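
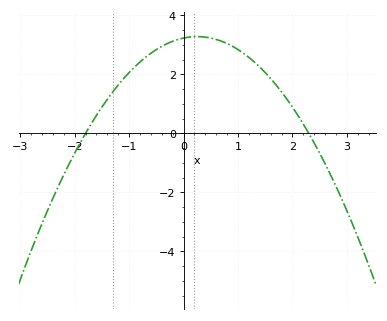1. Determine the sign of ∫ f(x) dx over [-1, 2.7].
positive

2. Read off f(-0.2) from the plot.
3.12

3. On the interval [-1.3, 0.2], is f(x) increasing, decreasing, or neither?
increasing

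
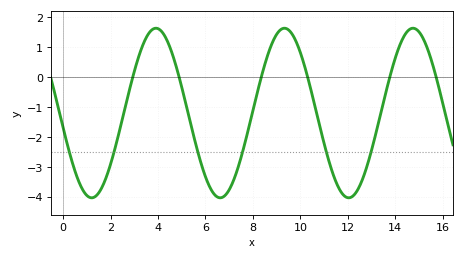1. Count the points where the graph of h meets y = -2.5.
6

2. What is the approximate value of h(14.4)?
1.41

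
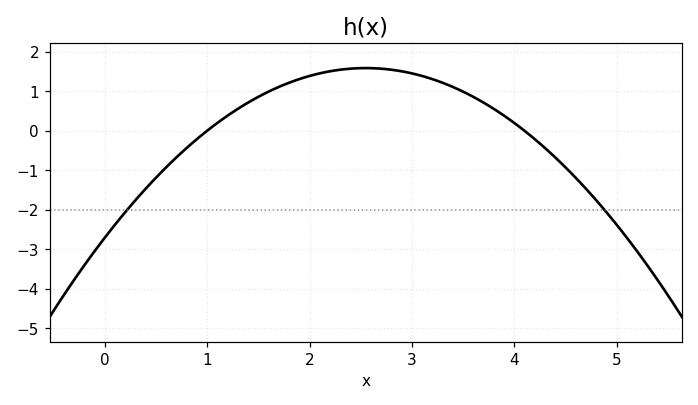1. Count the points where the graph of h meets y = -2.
2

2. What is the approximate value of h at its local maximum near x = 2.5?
1.59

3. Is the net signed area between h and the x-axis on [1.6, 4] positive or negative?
positive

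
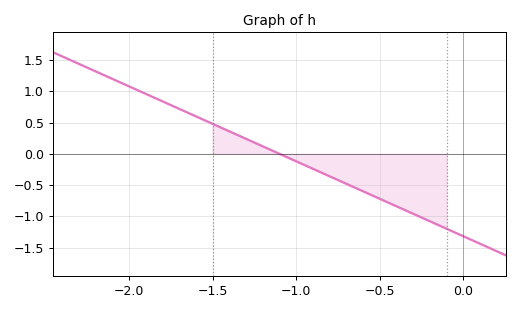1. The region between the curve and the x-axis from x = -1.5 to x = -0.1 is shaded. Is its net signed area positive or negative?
negative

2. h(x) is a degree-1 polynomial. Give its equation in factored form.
y = -1.2(x + 1.1)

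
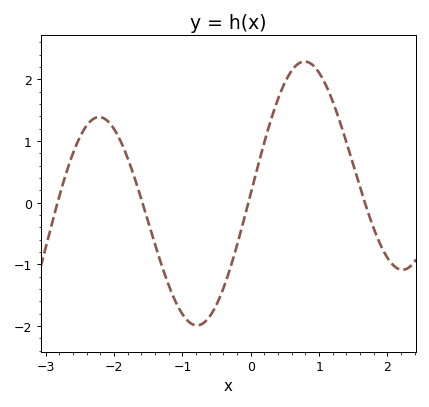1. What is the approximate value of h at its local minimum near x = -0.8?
-2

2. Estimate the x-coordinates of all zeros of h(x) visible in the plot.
-2.8, -1.6, 0, 1.7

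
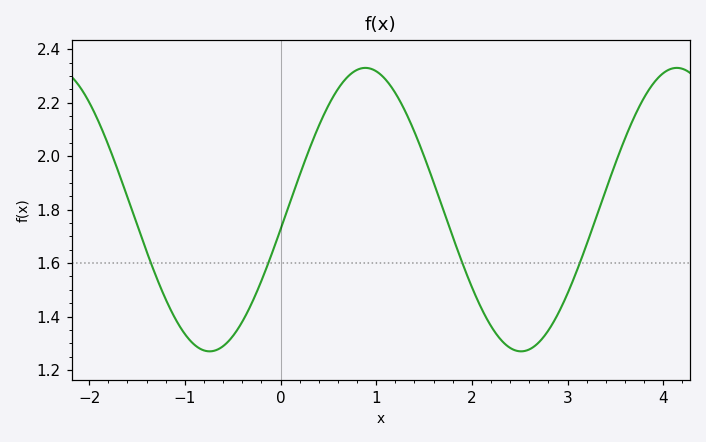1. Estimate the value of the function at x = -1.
1.33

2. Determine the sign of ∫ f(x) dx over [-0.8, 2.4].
positive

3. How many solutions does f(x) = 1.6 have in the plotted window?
4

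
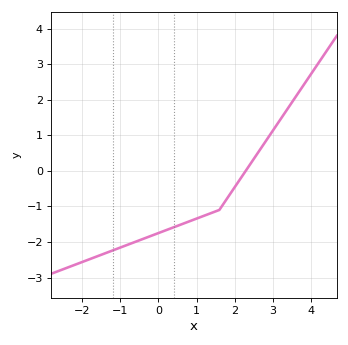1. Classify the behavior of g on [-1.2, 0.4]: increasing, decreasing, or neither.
increasing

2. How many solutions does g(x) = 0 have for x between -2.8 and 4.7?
1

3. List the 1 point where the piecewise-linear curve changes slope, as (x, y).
(1.6, -1.1)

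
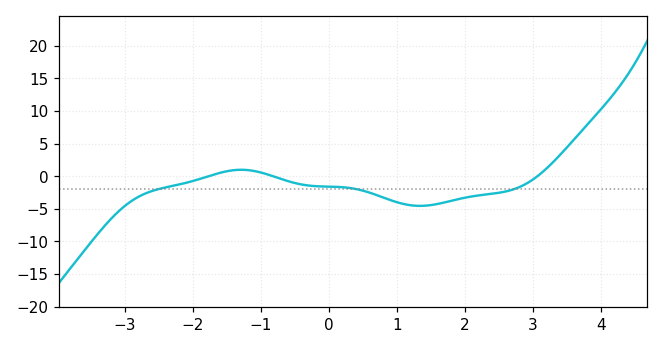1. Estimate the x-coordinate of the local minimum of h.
1.34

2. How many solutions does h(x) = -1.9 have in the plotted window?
3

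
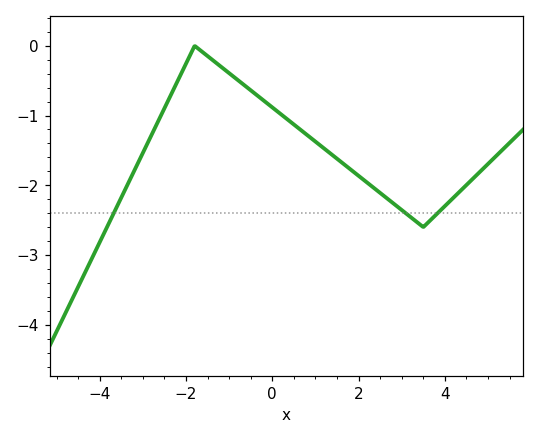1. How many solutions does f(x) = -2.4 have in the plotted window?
3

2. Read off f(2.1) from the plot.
-1.91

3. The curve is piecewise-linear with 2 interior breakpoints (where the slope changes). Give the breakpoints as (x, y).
(-1.8, 0); (3.5, -2.6)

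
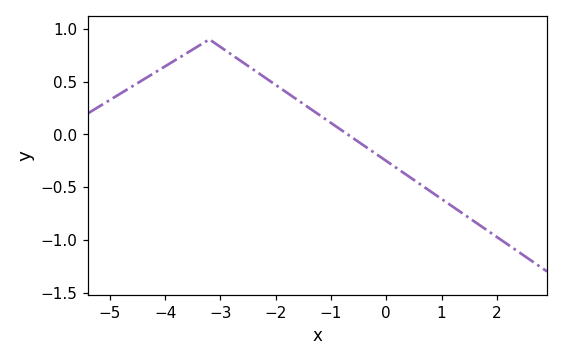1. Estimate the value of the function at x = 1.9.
-0.95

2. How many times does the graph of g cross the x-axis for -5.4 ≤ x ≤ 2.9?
1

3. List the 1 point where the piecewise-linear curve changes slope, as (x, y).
(-3.2, 0.9)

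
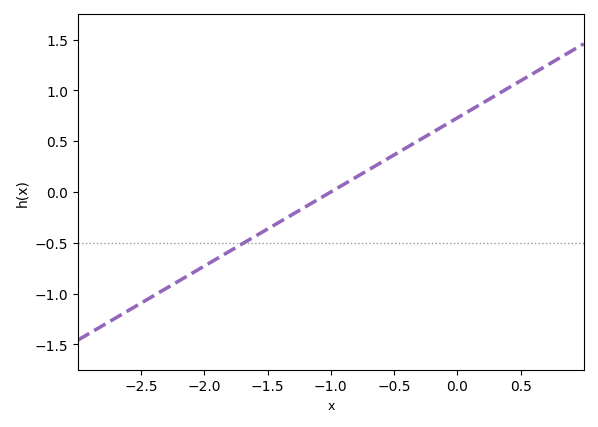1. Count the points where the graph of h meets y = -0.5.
1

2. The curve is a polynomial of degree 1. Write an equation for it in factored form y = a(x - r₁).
y = 0.73(x + 1)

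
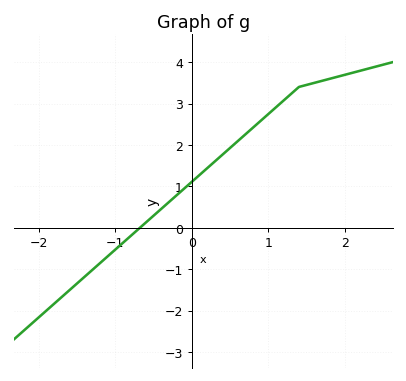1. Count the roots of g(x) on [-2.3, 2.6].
1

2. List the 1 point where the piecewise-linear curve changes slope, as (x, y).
(1.4, 3.4)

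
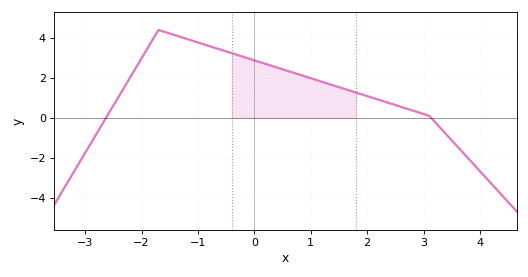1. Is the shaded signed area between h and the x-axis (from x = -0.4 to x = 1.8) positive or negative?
positive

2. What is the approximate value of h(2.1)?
0.996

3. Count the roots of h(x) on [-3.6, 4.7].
2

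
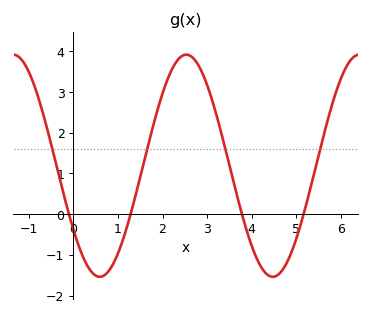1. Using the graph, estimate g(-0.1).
0.007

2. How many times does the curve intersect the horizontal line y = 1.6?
4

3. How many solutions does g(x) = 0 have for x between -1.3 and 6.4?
4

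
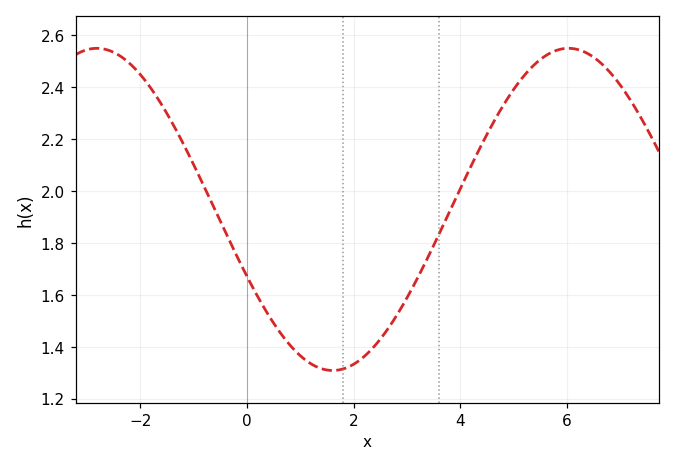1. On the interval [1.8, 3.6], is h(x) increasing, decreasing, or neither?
increasing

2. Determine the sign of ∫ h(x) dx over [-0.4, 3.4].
positive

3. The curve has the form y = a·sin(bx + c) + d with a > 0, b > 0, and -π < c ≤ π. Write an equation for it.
y = 0.62sin(0.71x - 2.7) + 1.93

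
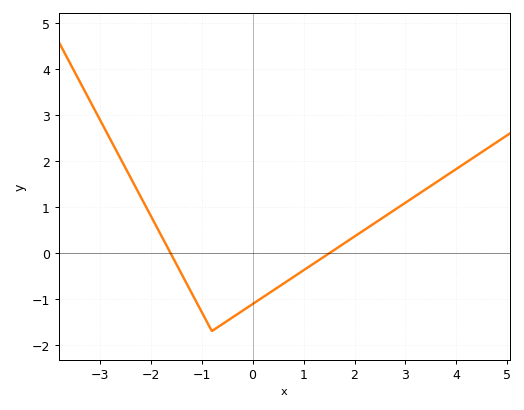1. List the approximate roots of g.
-1.6, 1.6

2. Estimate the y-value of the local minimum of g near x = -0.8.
-1.7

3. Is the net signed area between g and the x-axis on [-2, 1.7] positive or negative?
negative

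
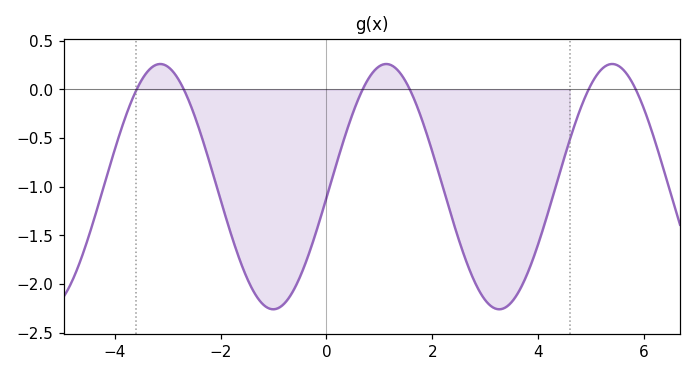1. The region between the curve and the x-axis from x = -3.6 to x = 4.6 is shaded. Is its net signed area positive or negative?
negative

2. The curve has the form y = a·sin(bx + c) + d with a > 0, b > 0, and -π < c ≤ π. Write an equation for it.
y = 1.26sin(1.5x - 0.09) - 1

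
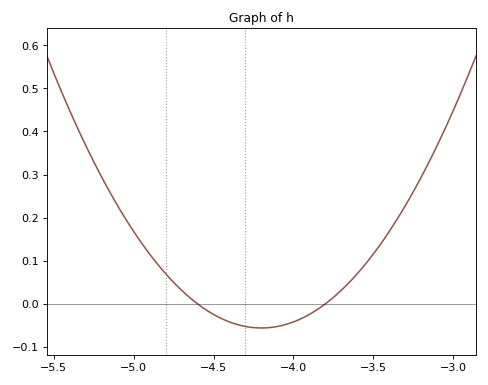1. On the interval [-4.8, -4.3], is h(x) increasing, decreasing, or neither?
decreasing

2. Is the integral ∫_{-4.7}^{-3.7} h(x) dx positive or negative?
negative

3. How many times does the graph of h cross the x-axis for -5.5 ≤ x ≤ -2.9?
2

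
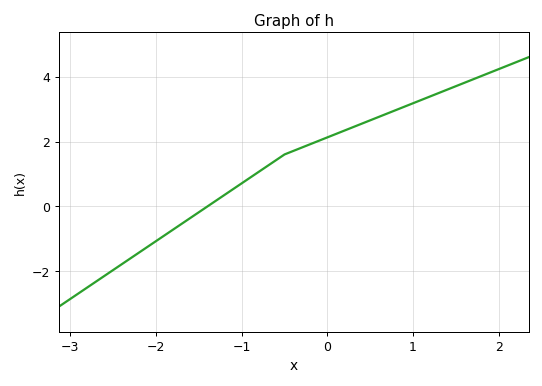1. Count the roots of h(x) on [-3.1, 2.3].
1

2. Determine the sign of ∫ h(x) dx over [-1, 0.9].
positive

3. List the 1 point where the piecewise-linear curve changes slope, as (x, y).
(-0.5, 1.6)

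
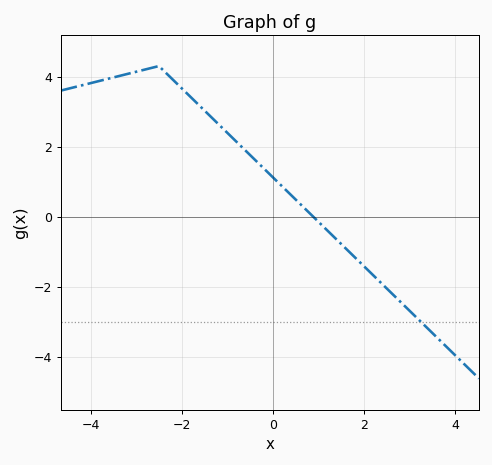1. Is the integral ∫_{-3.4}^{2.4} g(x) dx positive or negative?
positive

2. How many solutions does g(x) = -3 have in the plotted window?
1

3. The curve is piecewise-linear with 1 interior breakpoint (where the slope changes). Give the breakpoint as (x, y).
(-2.5, 4.3)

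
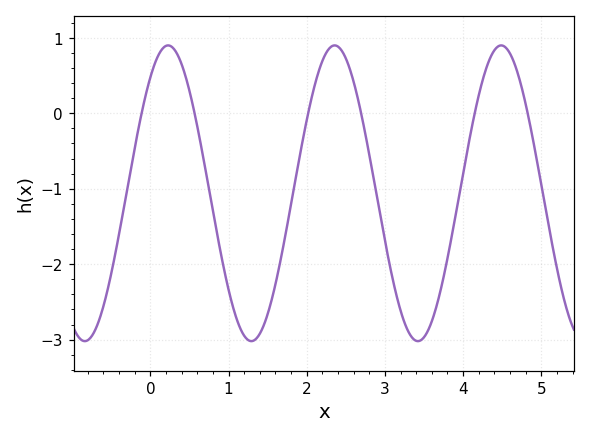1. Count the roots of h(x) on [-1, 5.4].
6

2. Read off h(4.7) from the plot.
0.525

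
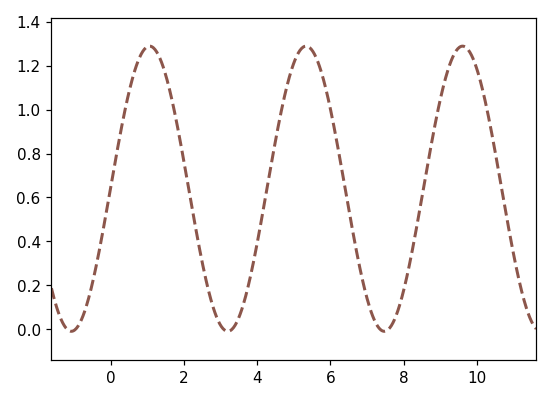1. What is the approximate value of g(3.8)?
0.228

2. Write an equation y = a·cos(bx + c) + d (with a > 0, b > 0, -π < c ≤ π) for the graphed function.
y = 0.65cos(1.47x - 1.56) + 0.64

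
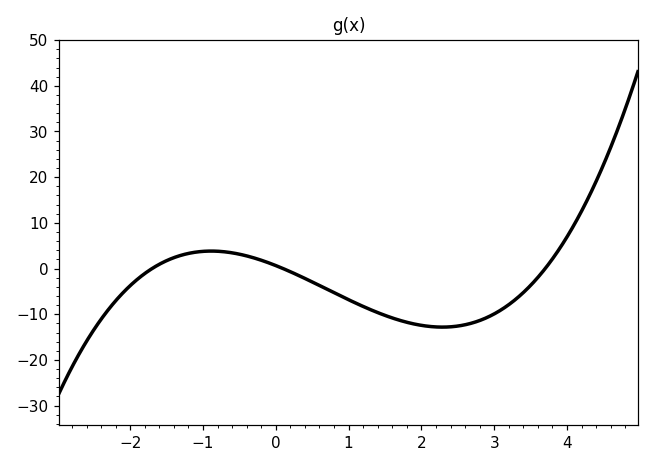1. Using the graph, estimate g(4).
6.94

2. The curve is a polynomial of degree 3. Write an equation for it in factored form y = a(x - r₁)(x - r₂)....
y = 1.04(x + 1.7)(x - 0.1)(x - 3.7)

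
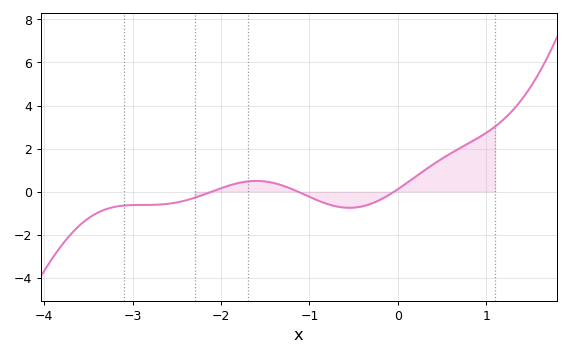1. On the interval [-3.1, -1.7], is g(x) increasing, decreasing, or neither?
increasing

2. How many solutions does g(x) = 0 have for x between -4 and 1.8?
3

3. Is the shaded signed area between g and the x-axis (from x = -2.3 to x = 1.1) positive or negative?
positive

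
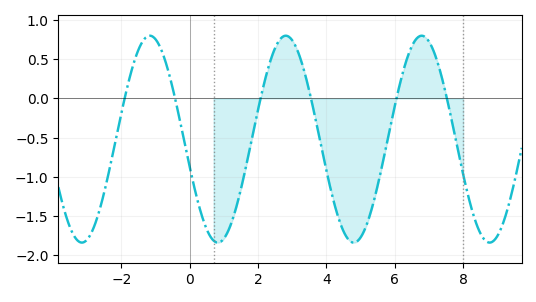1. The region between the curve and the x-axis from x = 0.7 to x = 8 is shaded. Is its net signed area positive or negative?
negative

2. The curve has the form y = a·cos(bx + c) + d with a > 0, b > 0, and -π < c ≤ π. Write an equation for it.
y = 1.32cos(1.58x + 1.84) - 0.52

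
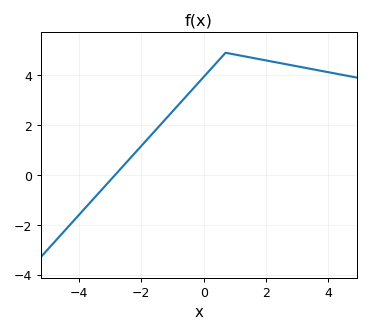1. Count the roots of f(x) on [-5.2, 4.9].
1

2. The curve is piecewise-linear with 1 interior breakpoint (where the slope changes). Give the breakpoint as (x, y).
(0.7, 4.9)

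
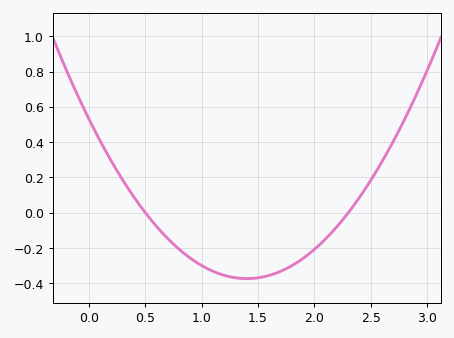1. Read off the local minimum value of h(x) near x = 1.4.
-0.373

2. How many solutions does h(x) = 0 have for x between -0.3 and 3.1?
2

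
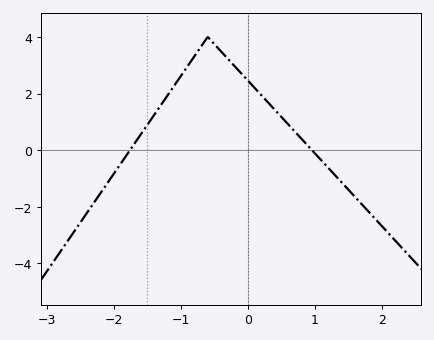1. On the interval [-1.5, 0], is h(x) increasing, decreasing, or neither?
neither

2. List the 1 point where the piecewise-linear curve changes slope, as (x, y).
(-0.6, 4)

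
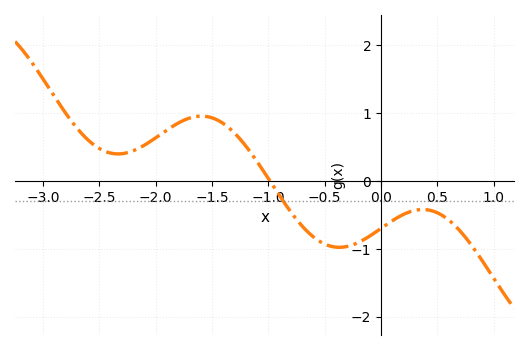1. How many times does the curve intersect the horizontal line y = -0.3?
1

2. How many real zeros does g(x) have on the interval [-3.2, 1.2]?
1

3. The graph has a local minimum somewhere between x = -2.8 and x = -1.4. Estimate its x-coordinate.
-2.3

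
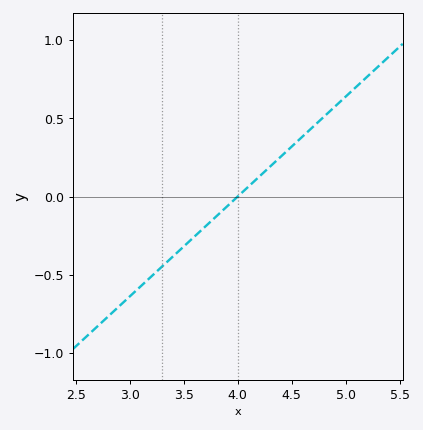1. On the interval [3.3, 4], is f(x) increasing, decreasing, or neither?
increasing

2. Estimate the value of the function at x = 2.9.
-0.7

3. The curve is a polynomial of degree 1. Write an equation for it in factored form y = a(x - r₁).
y = 0.64(x - 4)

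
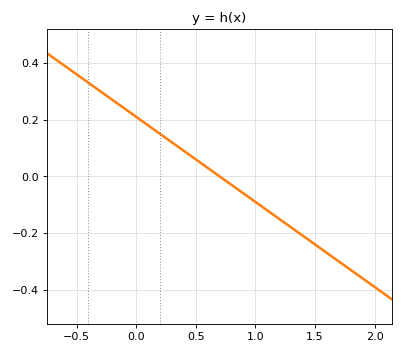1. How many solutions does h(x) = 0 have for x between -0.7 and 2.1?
1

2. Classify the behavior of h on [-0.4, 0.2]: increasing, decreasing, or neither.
decreasing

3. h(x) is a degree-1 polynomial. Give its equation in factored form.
y = -0.3(x - 0.7)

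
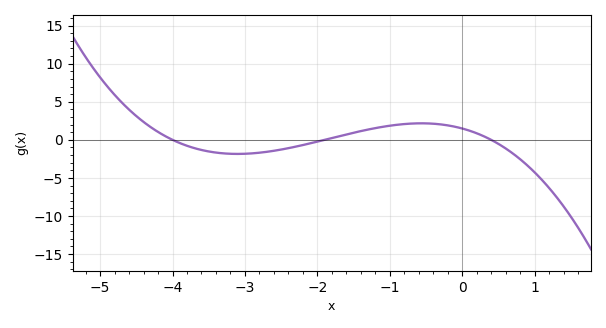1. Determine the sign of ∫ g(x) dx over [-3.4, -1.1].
negative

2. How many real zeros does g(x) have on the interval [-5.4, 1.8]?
3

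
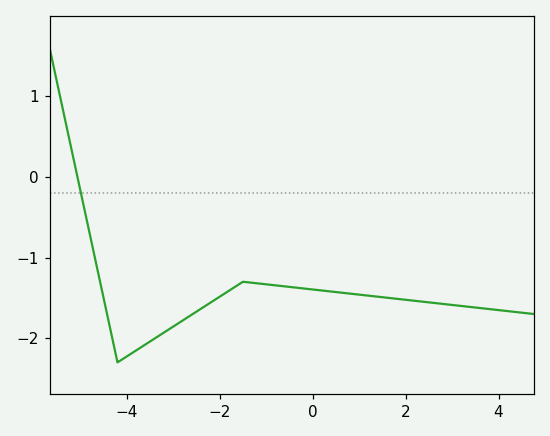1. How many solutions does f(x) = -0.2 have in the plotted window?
1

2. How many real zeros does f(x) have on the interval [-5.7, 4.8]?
1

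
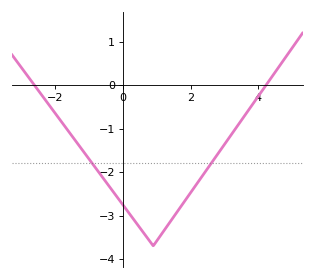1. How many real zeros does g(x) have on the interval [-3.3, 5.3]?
2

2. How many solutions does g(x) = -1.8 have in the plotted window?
2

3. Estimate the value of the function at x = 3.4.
-0.9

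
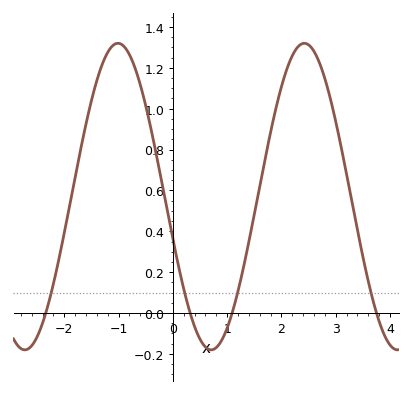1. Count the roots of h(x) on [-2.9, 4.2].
4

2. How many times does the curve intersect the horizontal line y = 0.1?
4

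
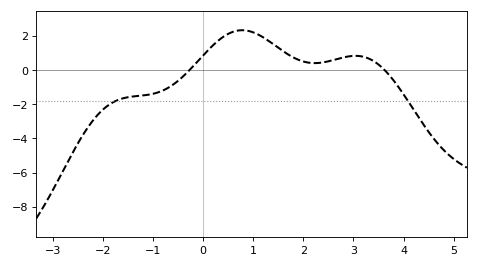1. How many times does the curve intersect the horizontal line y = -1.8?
2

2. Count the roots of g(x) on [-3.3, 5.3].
2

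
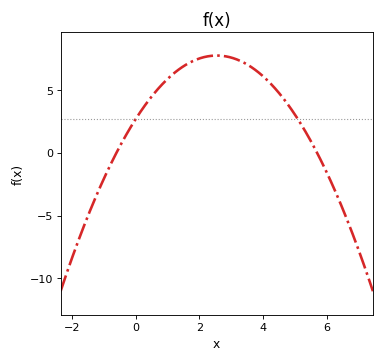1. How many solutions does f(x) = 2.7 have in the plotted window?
2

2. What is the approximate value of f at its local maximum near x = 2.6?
7.5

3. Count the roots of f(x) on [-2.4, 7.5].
2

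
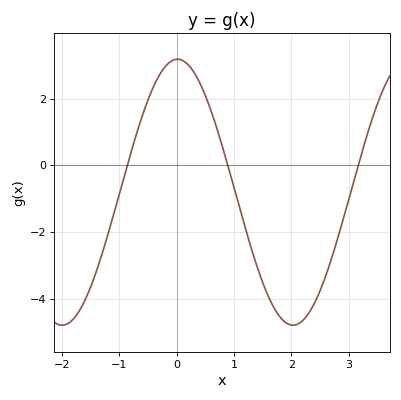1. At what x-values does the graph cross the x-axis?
-0.9, 0.9, 3.2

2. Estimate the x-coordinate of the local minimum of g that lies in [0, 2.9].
2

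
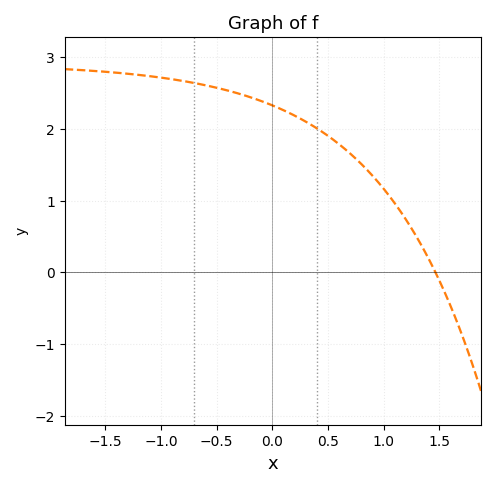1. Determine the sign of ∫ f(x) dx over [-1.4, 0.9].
positive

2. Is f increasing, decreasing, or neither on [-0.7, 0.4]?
decreasing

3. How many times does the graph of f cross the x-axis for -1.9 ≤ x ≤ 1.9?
1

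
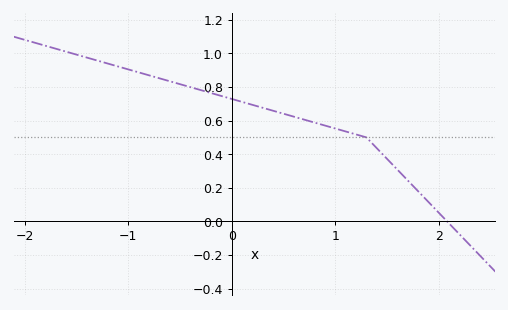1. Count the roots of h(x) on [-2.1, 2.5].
1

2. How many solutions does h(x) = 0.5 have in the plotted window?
1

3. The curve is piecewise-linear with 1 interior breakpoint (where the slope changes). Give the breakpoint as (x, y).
(1.3, 0.5)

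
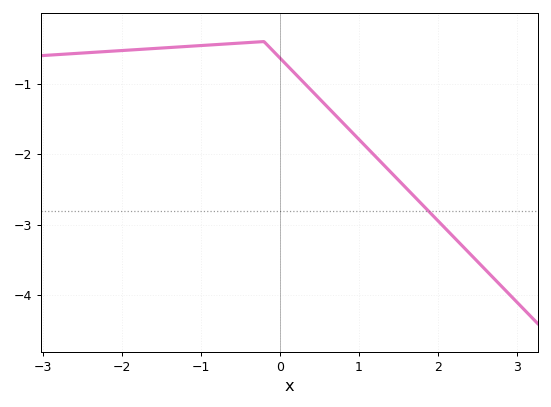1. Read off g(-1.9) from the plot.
-0.52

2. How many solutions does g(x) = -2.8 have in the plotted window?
1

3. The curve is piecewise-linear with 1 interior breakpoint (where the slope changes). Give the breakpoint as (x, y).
(-0.2, -0.4)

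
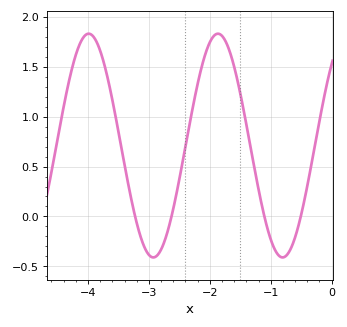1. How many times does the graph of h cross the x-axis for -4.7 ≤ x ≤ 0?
4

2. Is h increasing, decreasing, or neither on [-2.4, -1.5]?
neither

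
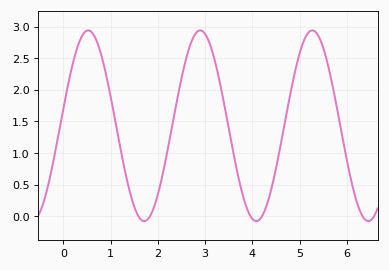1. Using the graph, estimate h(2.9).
2.95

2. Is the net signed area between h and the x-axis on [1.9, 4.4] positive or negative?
positive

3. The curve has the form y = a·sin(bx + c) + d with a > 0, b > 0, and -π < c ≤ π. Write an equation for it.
y = 1.51sin(2.6x + 0.18) + 1.43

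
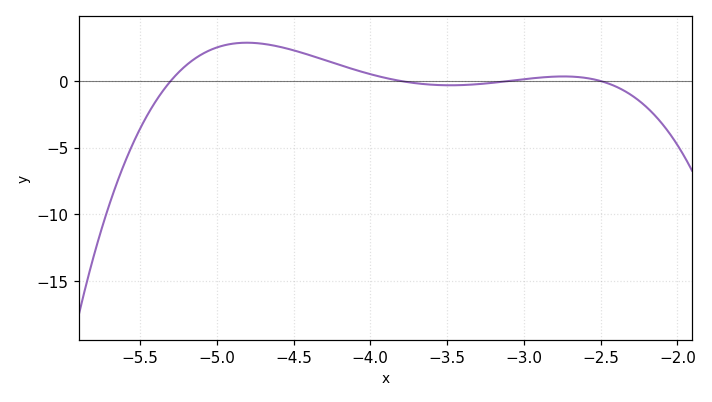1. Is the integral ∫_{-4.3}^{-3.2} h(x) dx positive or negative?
positive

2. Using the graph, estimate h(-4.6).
2.59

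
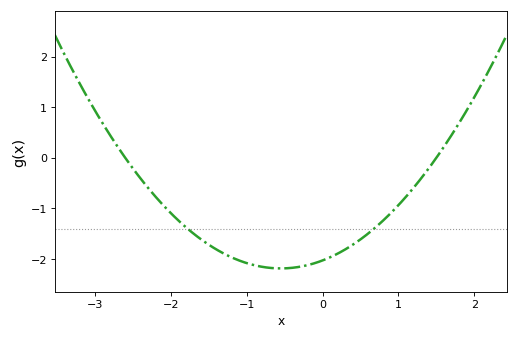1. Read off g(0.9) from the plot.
-1.1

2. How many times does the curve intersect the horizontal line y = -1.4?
2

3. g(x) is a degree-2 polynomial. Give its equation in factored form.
y = 0.52(x + 2.6)(x - 1.5)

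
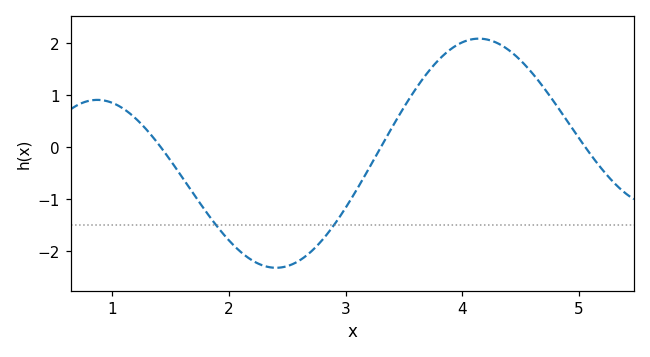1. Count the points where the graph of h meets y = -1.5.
2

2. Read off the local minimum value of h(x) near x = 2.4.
-2.3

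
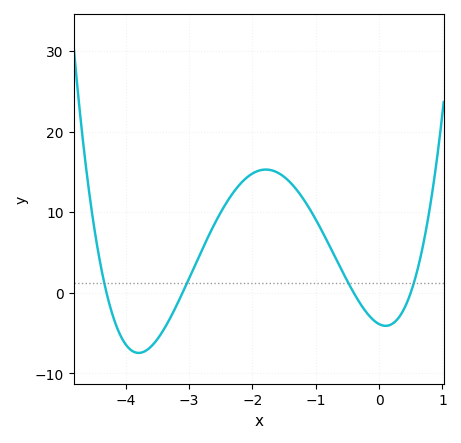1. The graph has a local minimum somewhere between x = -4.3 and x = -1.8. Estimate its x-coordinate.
-3.79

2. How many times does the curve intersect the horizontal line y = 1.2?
4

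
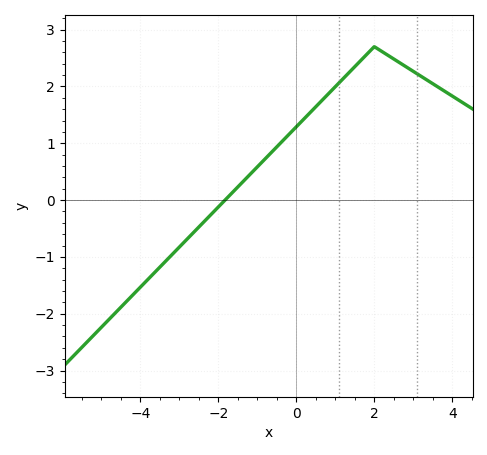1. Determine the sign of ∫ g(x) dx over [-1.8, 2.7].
positive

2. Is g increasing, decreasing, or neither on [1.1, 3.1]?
neither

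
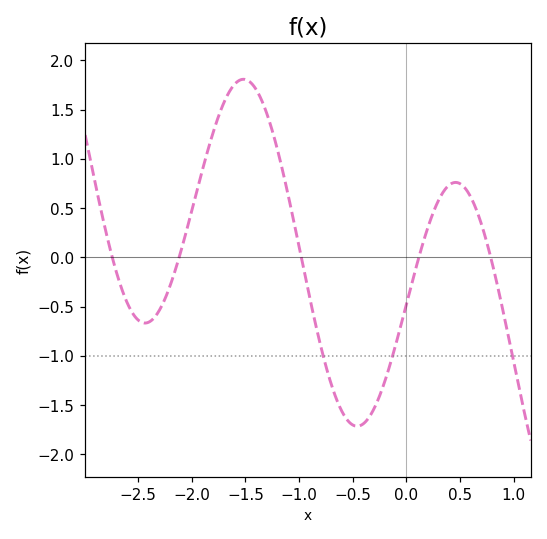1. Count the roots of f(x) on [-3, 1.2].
5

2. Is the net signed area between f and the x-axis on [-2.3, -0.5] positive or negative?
positive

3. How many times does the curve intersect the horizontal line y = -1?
3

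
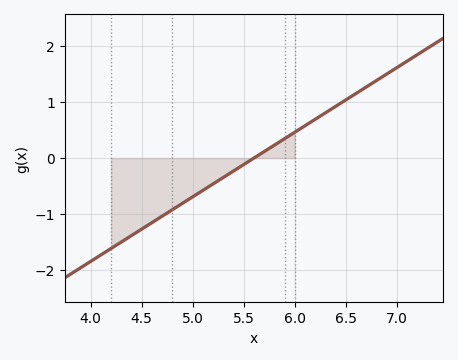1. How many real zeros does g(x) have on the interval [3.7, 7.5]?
1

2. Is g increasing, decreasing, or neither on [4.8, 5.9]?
increasing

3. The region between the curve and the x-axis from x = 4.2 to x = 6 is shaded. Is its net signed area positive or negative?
negative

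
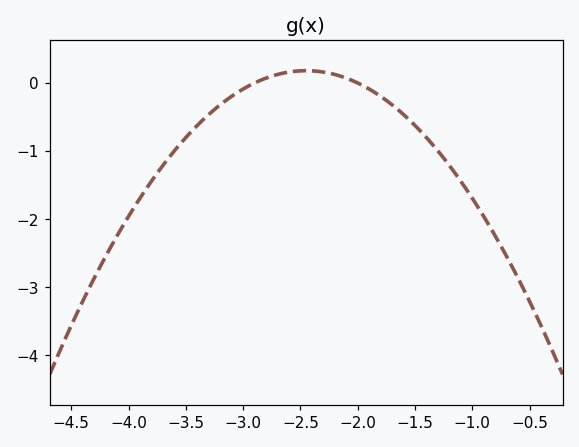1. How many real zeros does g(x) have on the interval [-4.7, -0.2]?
2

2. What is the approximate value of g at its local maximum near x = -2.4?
0.2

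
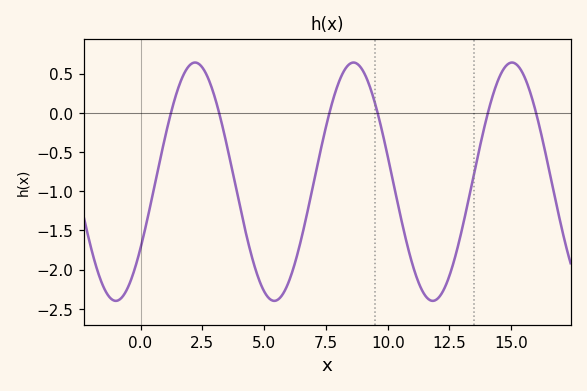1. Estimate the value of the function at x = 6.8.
-1.2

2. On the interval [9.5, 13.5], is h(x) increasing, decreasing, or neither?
neither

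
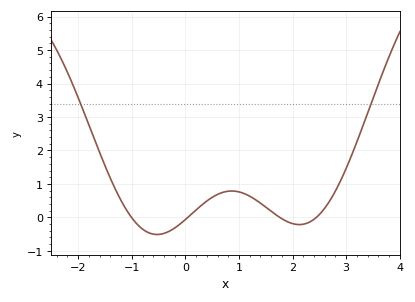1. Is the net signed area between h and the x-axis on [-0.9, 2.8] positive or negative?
positive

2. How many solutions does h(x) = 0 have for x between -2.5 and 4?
4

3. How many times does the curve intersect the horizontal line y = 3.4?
2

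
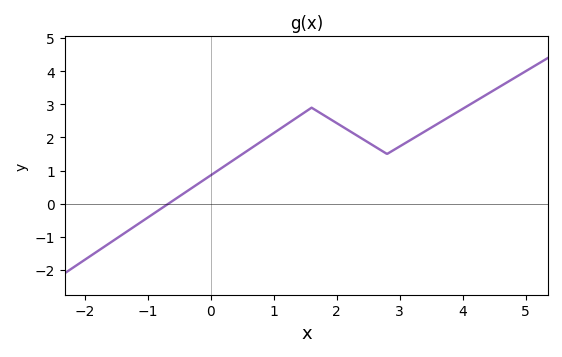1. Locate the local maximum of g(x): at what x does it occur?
1.6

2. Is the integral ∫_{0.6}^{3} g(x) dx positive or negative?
positive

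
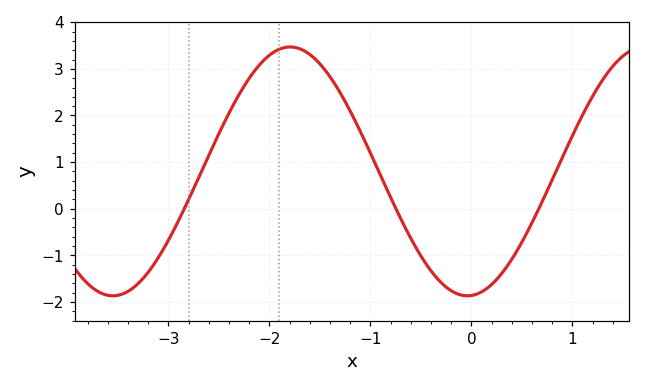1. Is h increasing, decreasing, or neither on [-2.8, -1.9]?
increasing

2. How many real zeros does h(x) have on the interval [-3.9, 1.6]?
3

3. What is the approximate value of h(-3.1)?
-1.05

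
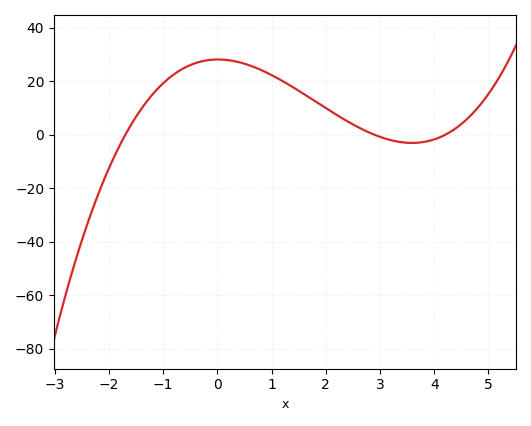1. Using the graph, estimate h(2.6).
2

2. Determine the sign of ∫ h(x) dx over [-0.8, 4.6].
positive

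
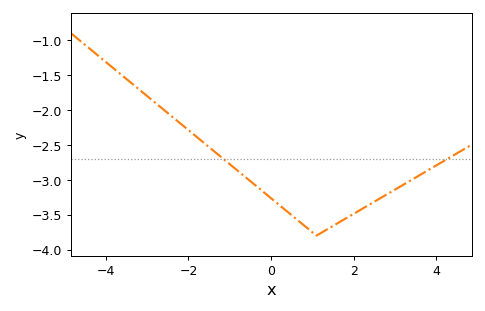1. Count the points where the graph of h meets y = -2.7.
2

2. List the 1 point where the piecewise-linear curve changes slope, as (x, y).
(1.1, -3.8)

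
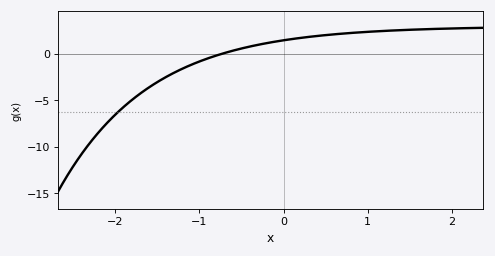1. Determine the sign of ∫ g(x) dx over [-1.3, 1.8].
positive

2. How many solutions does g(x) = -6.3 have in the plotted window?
1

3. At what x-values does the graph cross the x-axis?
-0.7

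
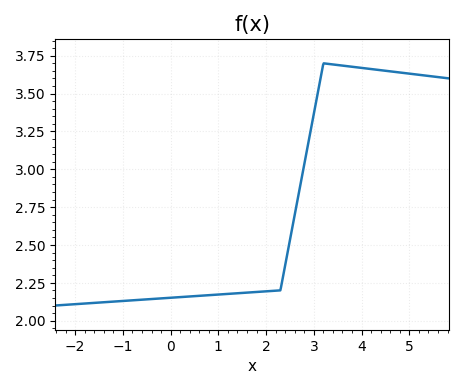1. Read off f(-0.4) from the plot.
2.14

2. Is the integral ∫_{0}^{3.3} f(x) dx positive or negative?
positive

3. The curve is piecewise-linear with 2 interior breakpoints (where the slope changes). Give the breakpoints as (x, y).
(2.3, 2.2); (3.2, 3.7)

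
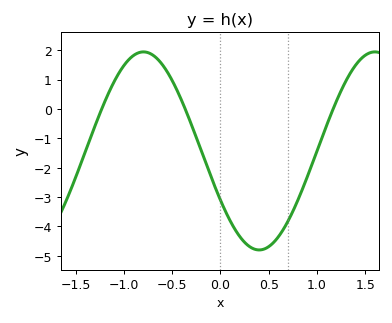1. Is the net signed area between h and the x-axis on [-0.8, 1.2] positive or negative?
negative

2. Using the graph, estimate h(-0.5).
1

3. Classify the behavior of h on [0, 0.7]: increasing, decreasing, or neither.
neither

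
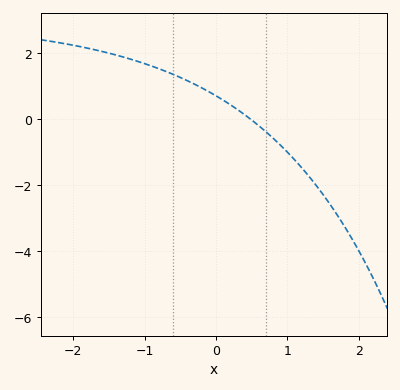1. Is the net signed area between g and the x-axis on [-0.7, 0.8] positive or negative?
positive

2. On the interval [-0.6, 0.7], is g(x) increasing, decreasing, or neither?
decreasing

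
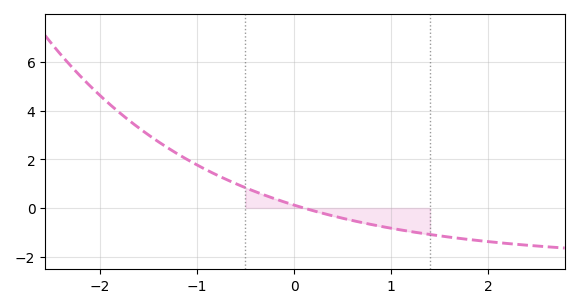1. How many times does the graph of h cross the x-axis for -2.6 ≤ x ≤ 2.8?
1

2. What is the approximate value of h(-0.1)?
0.2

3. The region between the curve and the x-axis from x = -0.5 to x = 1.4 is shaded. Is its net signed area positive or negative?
negative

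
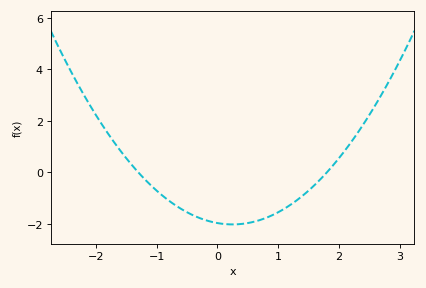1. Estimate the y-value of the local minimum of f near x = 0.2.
-2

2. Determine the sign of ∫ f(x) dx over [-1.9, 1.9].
negative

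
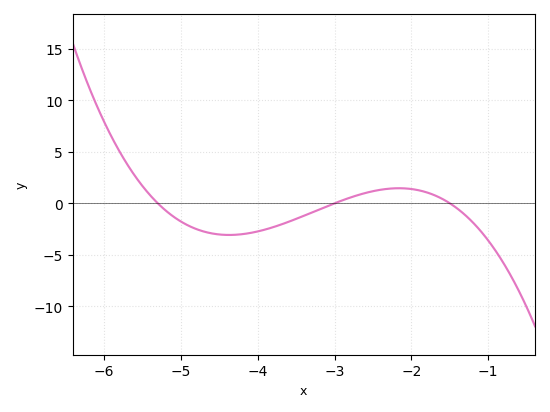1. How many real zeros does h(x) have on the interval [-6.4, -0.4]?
3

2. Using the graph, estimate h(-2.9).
0.5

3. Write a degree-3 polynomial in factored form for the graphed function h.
y = -0.84(x + 5.3)(x + 3)(x + 1.5)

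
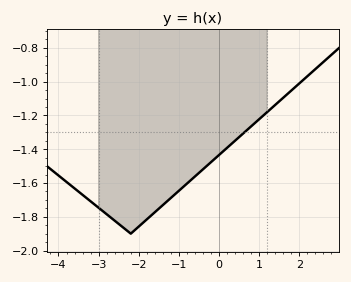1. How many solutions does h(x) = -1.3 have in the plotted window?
1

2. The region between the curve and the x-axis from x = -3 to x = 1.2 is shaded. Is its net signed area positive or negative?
negative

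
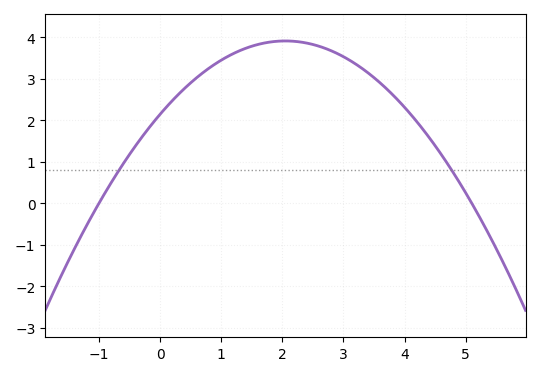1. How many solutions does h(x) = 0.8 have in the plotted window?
2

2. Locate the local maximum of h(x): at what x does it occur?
2.05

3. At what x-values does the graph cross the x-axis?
-1, 5.1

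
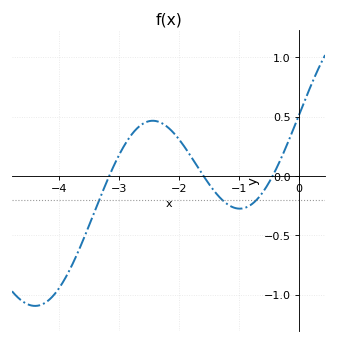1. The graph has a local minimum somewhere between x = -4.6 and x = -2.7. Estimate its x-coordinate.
-4.4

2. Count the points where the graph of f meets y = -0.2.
3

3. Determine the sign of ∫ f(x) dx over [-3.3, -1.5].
positive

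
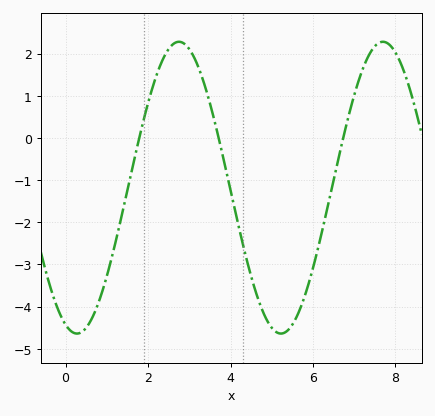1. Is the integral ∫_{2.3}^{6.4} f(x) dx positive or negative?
negative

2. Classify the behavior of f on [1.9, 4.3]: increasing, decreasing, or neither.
neither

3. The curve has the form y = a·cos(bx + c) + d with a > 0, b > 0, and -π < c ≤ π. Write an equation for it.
y = 3.46cos(1.3x + 2.8) - 1.18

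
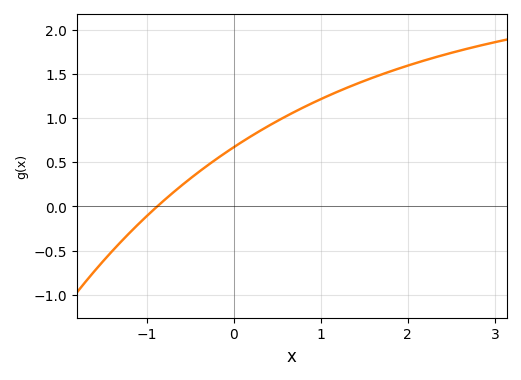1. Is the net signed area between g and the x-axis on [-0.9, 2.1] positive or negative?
positive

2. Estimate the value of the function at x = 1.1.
1.25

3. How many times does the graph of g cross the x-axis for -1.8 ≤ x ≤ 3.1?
1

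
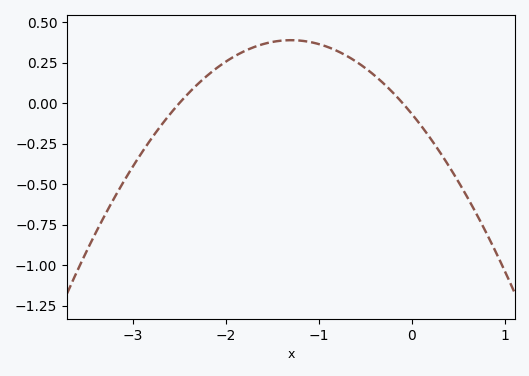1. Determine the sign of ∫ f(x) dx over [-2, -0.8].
positive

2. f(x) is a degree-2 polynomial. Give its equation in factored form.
y = -0.27(x + 2.5)(x + 0.1)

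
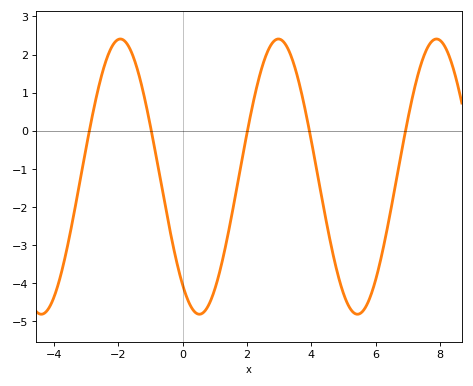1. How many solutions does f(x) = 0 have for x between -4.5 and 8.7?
5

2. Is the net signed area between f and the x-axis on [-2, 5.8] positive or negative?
negative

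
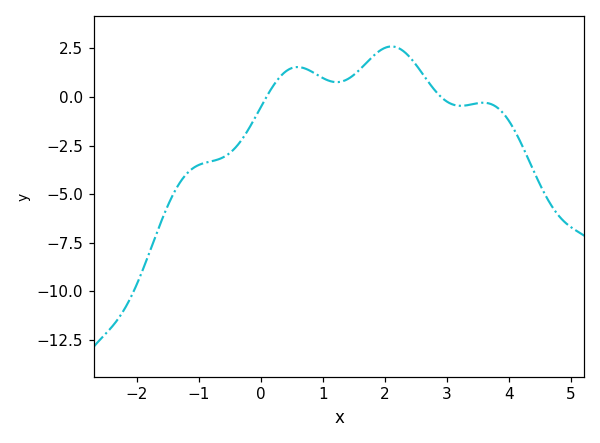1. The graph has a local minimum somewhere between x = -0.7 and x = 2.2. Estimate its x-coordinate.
1.22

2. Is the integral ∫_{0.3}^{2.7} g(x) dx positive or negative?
positive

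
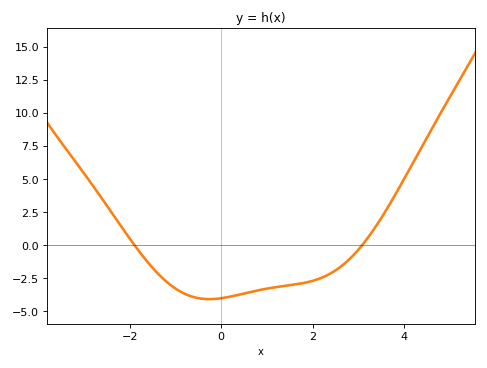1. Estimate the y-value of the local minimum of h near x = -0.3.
-4.09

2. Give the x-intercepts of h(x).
-1.9, 3.08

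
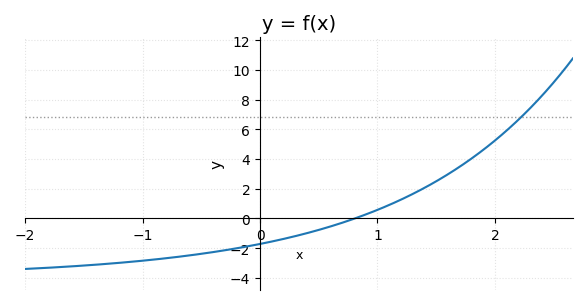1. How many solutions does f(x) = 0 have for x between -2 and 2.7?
1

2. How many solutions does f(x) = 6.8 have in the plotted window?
1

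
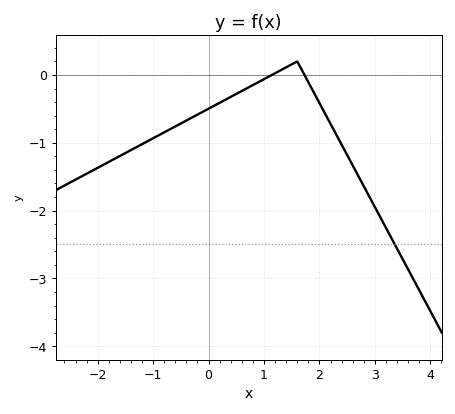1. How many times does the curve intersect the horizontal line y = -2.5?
1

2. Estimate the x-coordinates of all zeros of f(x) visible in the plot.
1.14, 1.73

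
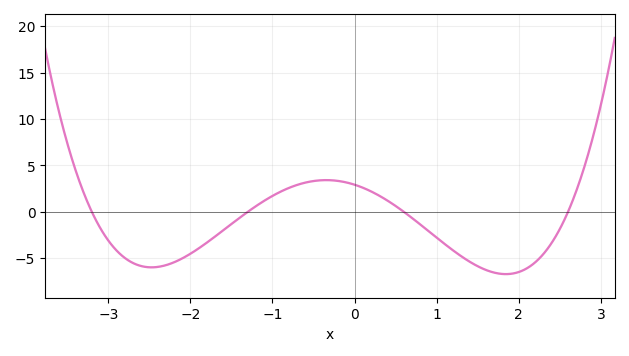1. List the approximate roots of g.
-3.2, -1.3, 0.6, 2.6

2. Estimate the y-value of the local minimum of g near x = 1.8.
-6.71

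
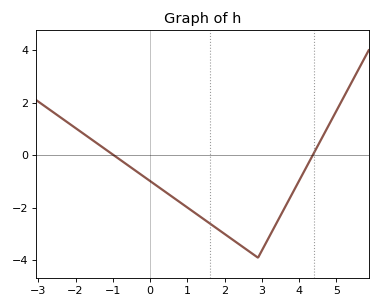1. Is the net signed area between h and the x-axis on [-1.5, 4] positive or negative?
negative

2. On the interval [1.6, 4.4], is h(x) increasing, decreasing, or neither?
neither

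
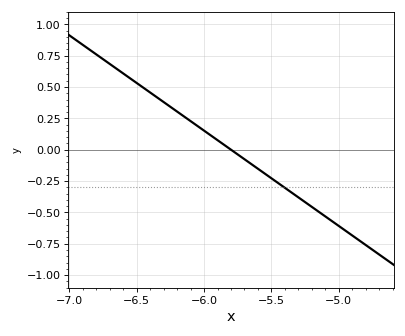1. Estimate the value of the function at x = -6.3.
0.4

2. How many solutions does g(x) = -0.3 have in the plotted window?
1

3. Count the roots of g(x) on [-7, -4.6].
1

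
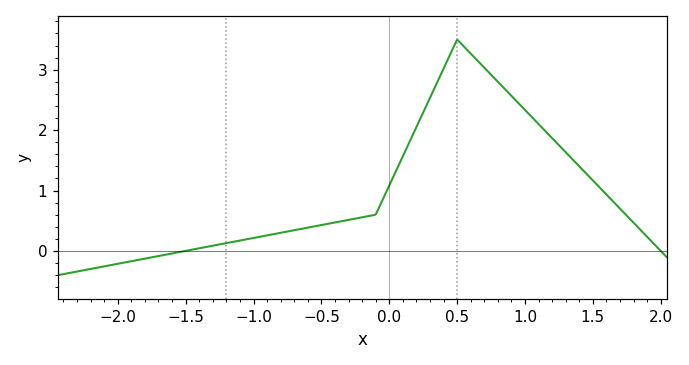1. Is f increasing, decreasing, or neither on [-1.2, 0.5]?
increasing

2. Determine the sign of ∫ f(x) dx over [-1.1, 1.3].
positive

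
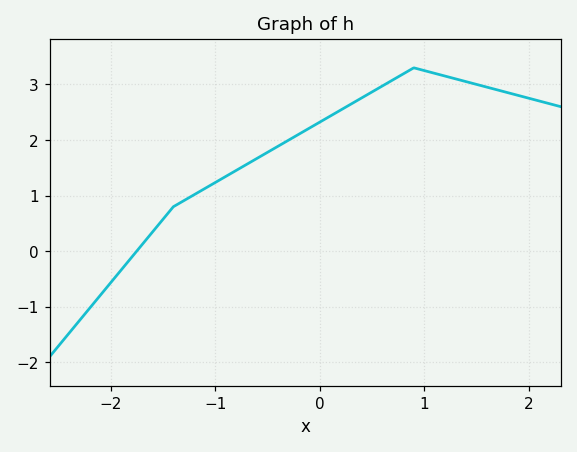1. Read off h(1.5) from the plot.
3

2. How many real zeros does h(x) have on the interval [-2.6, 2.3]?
1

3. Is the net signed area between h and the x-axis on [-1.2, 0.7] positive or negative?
positive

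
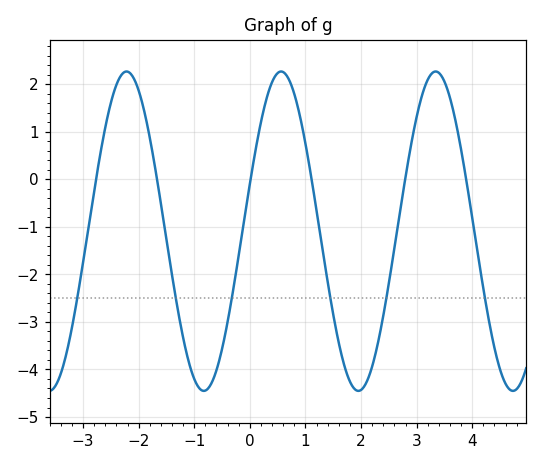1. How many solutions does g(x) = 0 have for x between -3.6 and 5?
6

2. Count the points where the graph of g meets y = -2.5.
6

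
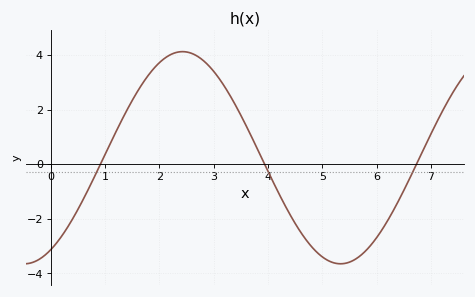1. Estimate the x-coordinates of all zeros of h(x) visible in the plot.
1, 4, 6.8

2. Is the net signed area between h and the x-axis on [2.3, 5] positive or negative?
positive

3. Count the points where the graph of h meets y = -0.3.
3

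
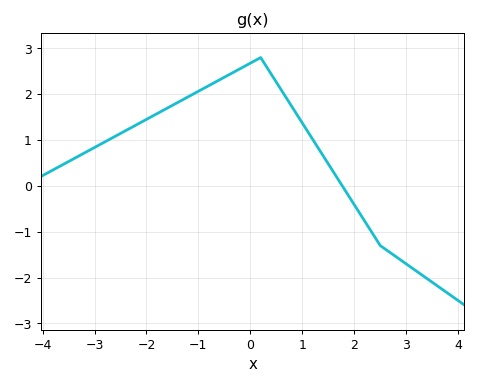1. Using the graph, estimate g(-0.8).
2.2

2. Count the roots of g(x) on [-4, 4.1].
1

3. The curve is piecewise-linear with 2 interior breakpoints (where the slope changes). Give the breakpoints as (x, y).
(0.2, 2.8); (2.5, -1.3)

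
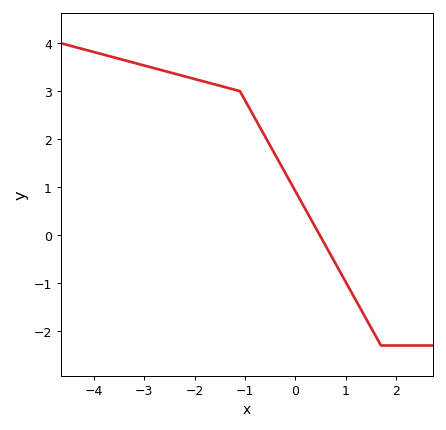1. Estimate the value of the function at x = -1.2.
3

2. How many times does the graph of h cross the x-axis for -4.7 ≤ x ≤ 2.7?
1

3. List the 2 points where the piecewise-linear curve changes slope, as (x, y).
(-1.1, 3); (1.7, -2.3)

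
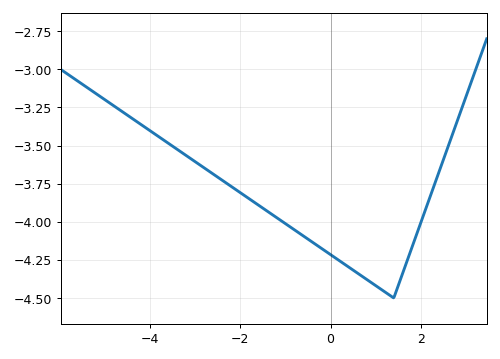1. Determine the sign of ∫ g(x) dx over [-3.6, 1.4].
negative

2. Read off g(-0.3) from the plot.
-4.16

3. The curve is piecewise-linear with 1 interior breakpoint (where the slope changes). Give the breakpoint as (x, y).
(1.4, -4.5)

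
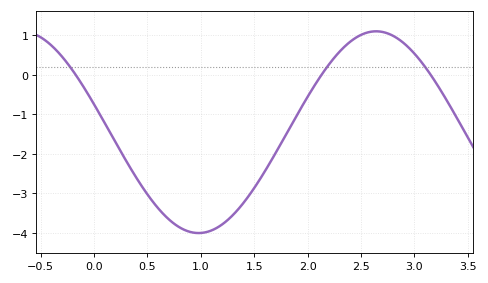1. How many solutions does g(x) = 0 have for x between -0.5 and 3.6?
3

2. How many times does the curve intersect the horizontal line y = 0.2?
3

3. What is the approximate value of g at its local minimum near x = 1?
-4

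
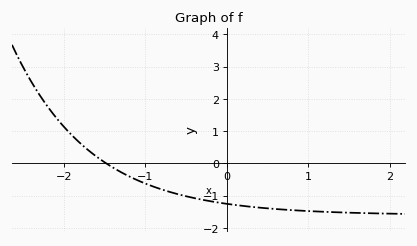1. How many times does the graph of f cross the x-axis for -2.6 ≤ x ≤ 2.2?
1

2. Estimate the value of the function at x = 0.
-1.2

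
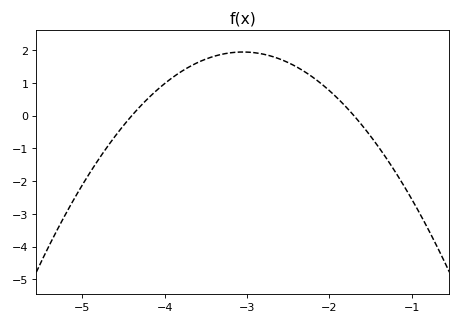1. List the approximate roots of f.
-4.4, -1.7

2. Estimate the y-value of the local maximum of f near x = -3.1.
1.95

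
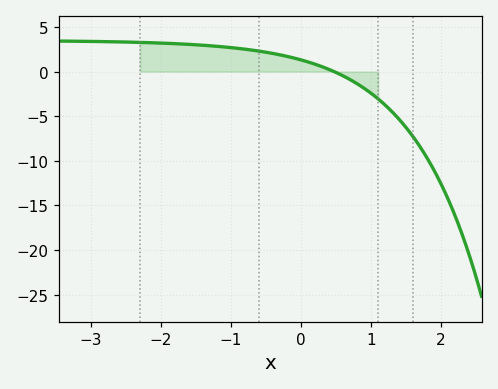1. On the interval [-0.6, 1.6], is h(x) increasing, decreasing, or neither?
decreasing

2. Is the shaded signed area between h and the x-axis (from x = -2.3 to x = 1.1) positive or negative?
positive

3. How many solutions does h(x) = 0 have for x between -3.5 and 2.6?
1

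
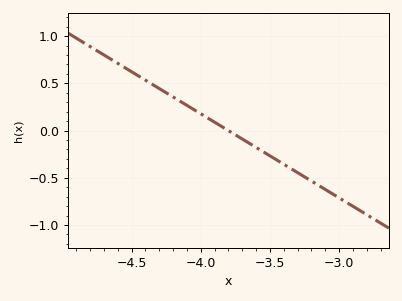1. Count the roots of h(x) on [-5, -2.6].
1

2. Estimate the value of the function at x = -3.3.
-0.45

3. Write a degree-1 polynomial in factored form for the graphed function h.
y = -0.89(x + 3.8)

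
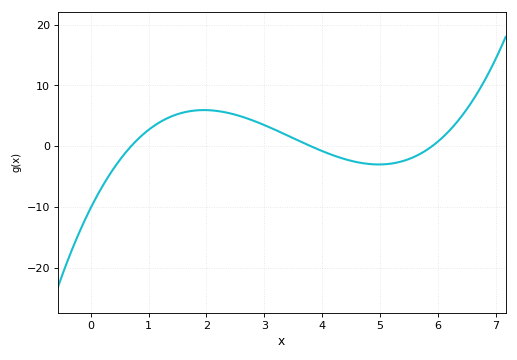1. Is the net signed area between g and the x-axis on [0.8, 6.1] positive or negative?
positive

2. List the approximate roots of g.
0.8, 3.8, 6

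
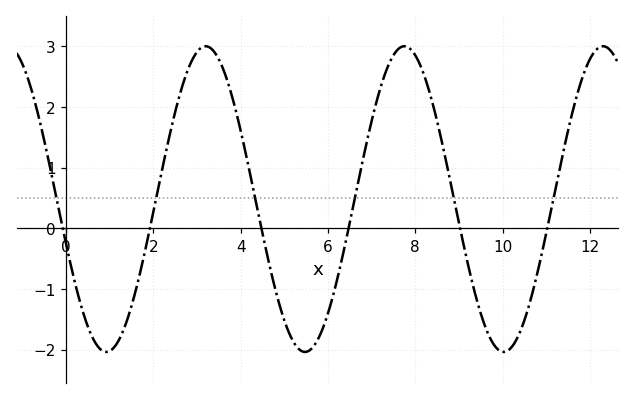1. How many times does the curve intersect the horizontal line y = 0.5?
6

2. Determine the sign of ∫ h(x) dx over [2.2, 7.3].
positive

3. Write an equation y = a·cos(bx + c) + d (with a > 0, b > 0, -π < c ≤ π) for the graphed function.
y = 2.52cos(1.38x + 1.87) + 0.48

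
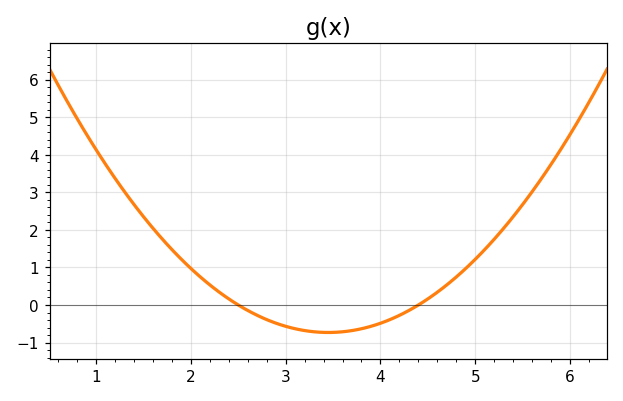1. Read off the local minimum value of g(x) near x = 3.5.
-0.731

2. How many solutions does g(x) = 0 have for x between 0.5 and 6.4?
2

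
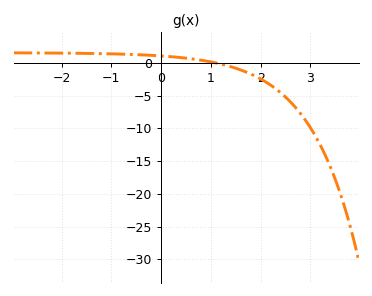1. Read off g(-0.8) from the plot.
1.34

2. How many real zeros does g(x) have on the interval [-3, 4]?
1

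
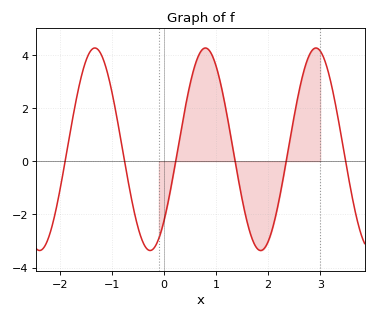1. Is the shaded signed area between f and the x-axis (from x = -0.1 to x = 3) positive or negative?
positive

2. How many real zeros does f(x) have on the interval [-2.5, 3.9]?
6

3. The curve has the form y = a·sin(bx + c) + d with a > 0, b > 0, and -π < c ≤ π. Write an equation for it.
y = 3.81sin(2.96x - 0.78) + 0.45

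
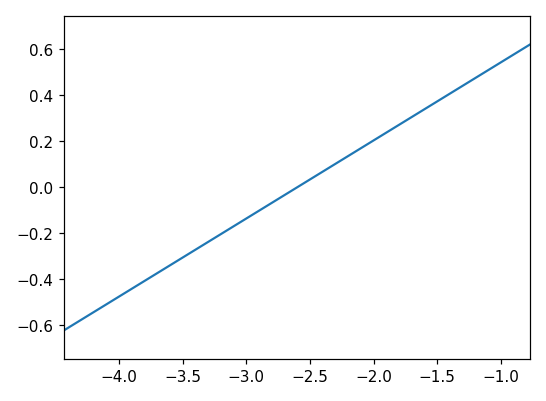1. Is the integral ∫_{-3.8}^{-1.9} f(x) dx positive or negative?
negative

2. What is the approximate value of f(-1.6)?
0.34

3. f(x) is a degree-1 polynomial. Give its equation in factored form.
y = 0.34(x + 2.6)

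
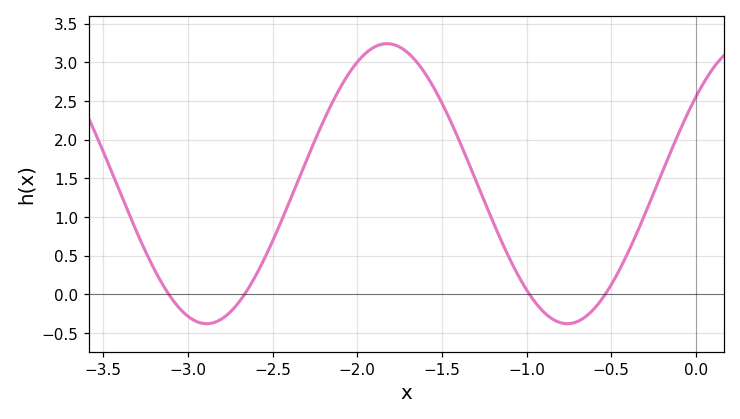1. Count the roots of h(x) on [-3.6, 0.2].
4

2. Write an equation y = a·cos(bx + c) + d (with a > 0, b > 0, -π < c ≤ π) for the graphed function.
y = 1.81cos(3x - 0.9) + 1.43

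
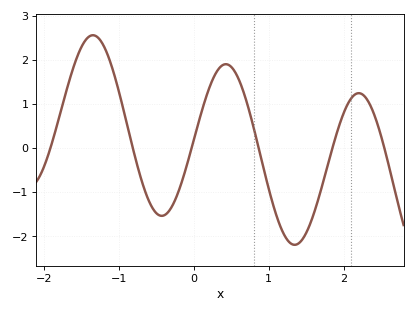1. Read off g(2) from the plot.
0.8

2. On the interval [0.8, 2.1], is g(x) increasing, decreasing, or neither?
neither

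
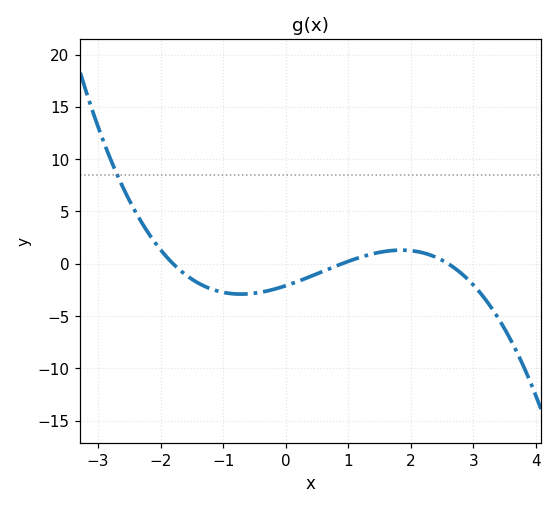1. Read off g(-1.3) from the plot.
-2.15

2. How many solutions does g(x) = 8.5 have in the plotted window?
1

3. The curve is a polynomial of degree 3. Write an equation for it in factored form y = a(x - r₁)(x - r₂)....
y = -0.5(x + 1.8)(x - 0.9)(x - 2.6)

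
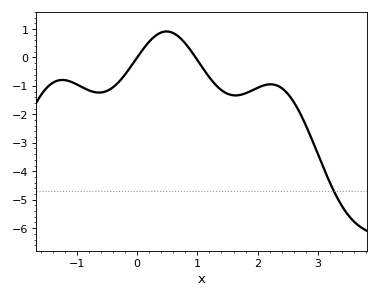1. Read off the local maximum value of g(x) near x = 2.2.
-0.9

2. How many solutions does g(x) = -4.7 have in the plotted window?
1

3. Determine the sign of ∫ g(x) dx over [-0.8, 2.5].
negative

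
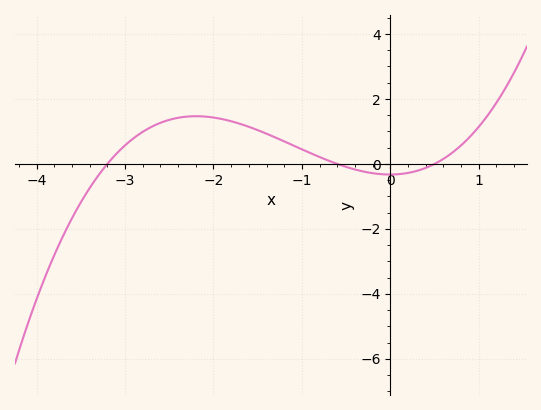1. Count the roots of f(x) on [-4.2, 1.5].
3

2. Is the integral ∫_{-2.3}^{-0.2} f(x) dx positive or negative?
positive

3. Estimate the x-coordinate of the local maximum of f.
-2.2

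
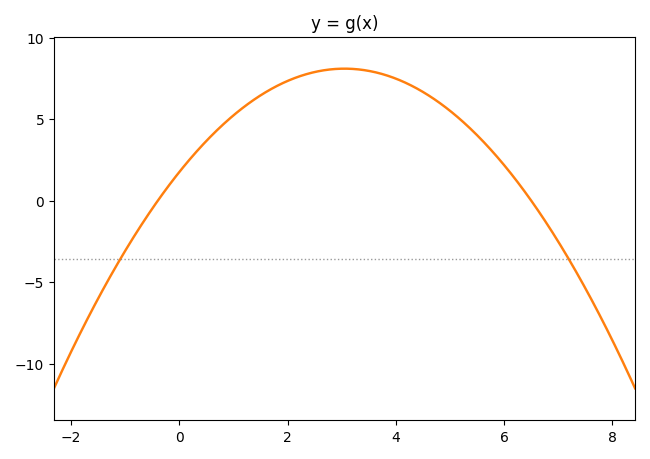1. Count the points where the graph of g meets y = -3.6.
2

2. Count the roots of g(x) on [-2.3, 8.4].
2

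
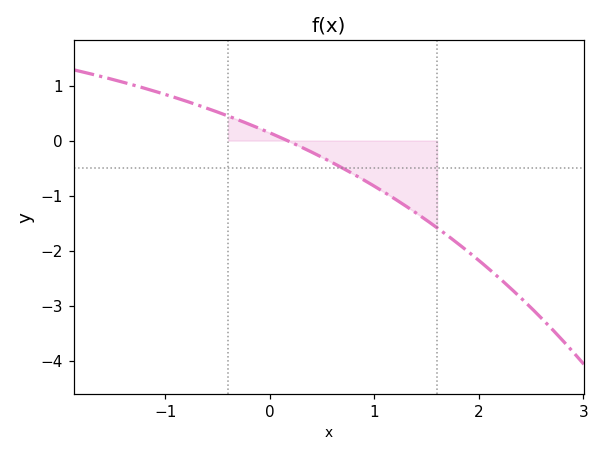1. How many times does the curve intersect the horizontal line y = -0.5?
1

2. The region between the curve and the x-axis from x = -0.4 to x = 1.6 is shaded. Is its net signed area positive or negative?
negative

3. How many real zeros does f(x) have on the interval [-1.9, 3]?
1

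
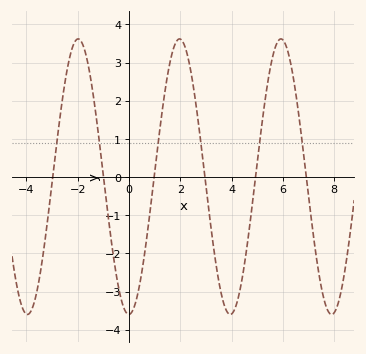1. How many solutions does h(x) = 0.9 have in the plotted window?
6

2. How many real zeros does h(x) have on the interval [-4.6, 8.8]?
6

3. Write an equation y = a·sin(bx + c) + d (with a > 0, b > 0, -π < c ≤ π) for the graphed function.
y = 3.61sin(1.59x - 1.56) + 0.01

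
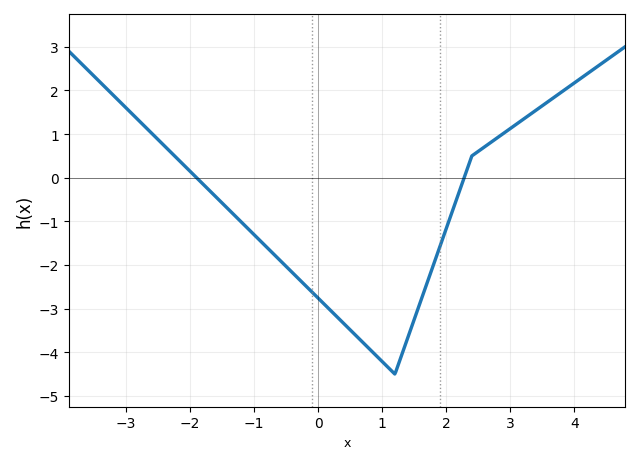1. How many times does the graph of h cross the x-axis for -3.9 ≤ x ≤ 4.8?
2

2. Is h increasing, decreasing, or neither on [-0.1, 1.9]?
neither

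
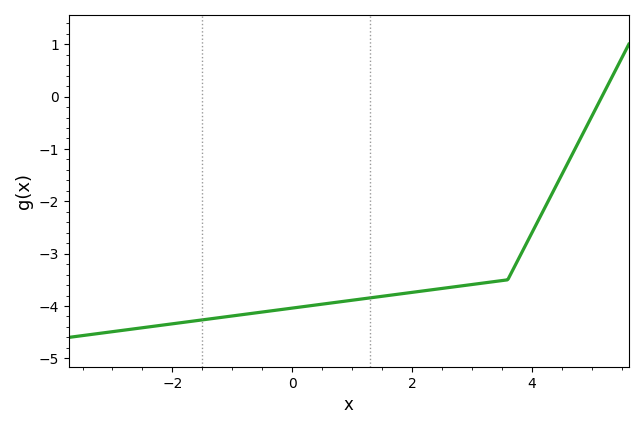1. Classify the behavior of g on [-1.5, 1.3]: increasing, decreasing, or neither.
increasing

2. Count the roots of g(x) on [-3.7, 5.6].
1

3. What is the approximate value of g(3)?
-3.6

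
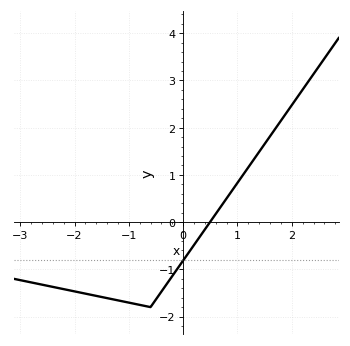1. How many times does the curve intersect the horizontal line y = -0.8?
1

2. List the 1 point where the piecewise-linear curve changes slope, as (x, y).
(-0.6, -1.8)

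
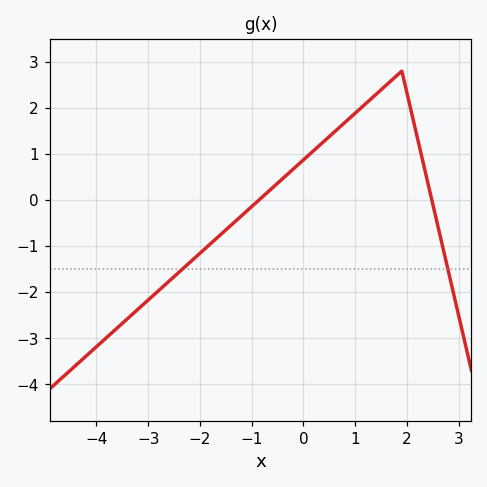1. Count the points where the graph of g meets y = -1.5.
2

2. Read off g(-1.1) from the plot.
-0.2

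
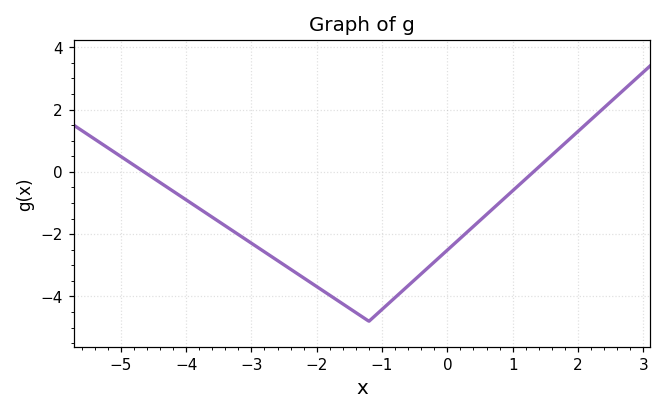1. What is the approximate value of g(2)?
1.3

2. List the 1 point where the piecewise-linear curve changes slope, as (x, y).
(-1.2, -4.8)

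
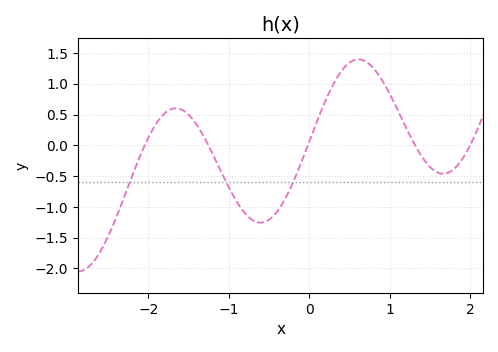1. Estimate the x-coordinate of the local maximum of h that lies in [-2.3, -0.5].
-1.7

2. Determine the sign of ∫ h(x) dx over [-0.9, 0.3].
negative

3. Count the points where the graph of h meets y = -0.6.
3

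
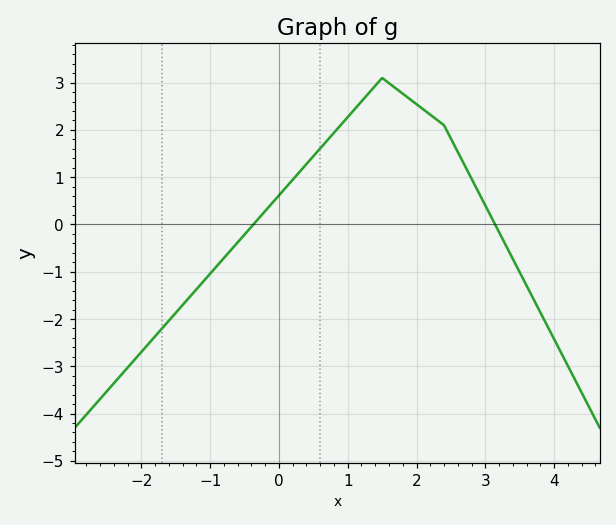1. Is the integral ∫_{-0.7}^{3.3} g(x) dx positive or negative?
positive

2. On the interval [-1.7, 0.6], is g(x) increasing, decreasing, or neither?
increasing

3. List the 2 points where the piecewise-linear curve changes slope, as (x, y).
(1.5, 3.1); (2.4, 2.1)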